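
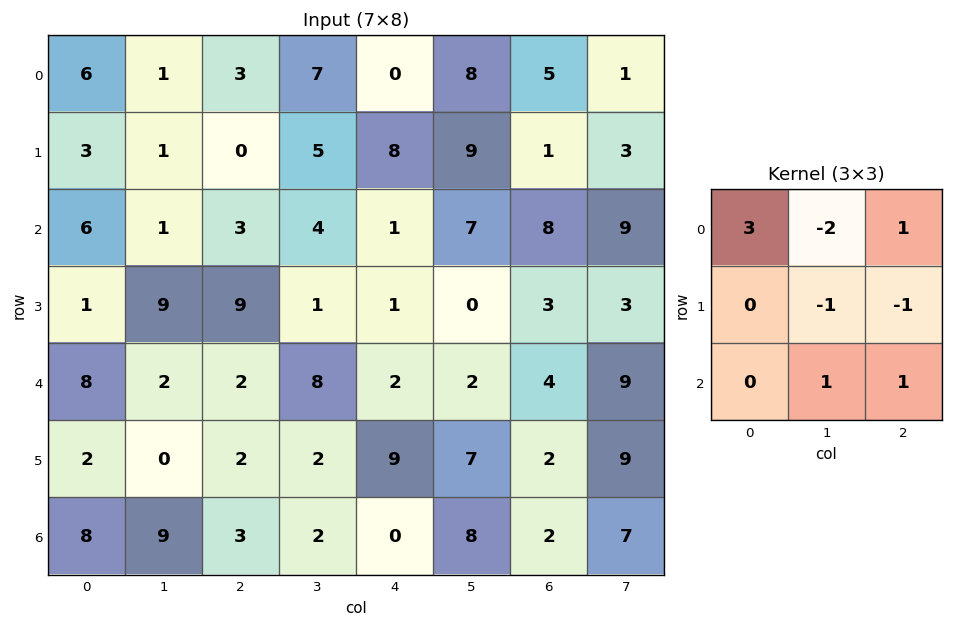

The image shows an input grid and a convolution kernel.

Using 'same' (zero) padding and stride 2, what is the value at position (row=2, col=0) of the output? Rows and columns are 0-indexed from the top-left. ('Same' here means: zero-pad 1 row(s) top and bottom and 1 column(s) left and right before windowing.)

The receptive field on the zero-padded input at this output position is [0 1 9 / 0 8 2 / 0 2 0]. Elementwise product with the kernel and sum: 0·3 + 1·-2 + 9·1 + 8·-1 + 2·-1 + 2·1 + 0·1.

-1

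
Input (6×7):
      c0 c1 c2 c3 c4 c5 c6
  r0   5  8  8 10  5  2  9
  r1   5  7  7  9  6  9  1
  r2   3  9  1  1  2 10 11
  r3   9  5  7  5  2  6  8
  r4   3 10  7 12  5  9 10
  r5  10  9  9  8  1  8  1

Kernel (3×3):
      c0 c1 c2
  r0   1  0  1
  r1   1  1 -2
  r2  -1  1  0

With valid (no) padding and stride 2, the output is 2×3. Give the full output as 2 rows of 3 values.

17 17 35
11 16 9

Output[0,0]: The receptive field on the input at this output position is [5 8 8 / 5 7 7 / 3 9 1]. Elementwise product with the kernel and sum: 5·1 + 8·1 + 5·1 + 7·1 + 7·-2 + 3·-1 + 9·1.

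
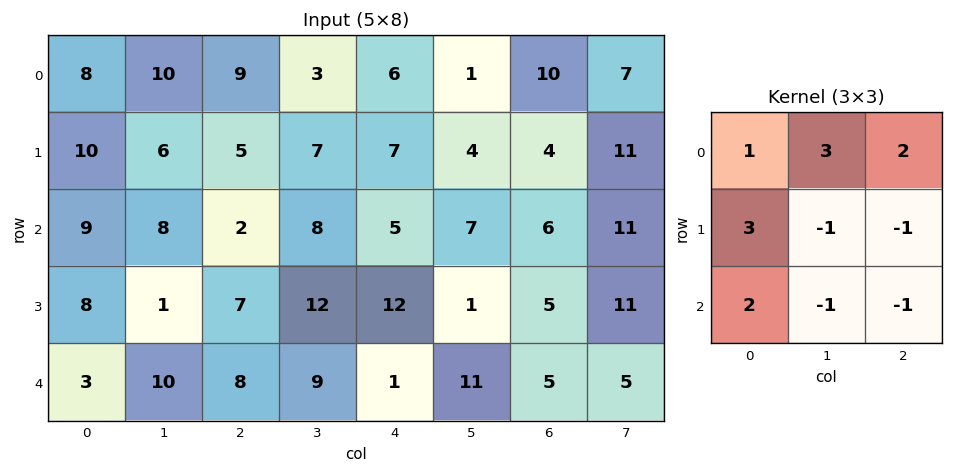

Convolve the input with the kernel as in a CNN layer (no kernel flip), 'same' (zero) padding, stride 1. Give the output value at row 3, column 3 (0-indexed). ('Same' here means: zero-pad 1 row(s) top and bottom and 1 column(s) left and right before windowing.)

The receptive field on the zero-padded input at this output position is [2 8 5 / 7 12 12 / 8 9 1]. Elementwise product with the kernel and sum: 2·1 + 8·3 + 5·2 + 7·3 + 12·-1 + 12·-1 + 8·2 + 9·-1 + 1·-1.

39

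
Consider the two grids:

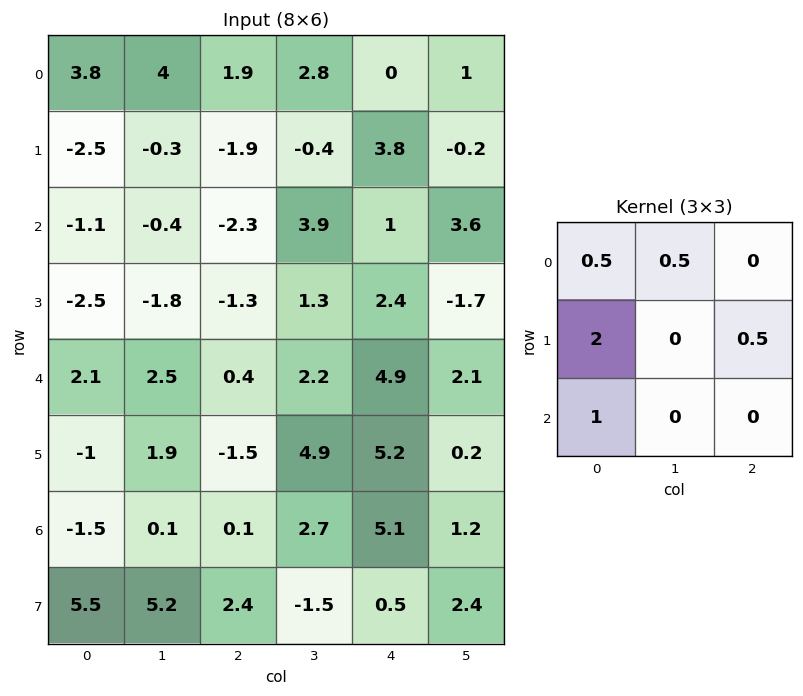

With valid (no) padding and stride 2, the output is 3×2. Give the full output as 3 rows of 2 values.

-3.15 -1.85
-4.3 -0.2
-1.95 1

Output[0,0]: The receptive field on the input at this output position is [3.8 4 1.9 / -2.5 -0.3 -1.9 / -1.1 -0.4 -2.3]. Elementwise product with the kernel and sum: 3.8·0.5 + 4·0.5 + -2.5·2 + -1.9·0.5 + -1.1·1.
Output[0,1]: The receptive field on the input at this output position is [1.9 2.8 0 / -1.9 -0.4 3.8 / -2.3 3.9 1]. Elementwise product with the kernel and sum: 1.9·0.5 + 2.8·0.5 + -1.9·2 + 3.8·0.5 + -2.3·1.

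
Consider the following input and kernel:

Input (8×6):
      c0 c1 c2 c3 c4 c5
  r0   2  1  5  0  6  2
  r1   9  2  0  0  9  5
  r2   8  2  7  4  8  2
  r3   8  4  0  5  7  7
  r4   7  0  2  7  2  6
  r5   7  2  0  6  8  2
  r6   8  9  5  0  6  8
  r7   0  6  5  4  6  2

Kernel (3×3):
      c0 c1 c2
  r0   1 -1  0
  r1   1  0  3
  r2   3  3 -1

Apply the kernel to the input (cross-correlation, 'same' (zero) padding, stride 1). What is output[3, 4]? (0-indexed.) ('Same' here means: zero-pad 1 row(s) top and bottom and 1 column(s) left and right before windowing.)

43

The receptive field on the zero-padded input at this output position is [4 8 2 / 5 7 7 / 7 2 6]. Elementwise product with the kernel and sum: 4·1 + 8·-1 + 5·1 + 7·3 + 7·3 + 2·3 + 6·-1.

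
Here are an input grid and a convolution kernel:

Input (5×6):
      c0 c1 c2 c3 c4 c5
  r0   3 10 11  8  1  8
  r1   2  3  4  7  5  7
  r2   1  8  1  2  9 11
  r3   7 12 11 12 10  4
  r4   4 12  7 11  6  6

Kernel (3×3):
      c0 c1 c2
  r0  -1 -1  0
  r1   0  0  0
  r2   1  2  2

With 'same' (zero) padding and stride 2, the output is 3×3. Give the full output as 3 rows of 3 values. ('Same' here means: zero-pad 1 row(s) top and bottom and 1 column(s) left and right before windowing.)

Output[0,0]: The receptive field on the zero-padded input at this output position is [0 0 0 / 0 3 10 / 0 2 3]. Elementwise product with the kernel and sum: 0·-1 + 0·-1 + 0·1 + 2·2 + 3·2.
Output[0,1]: The receptive field on the zero-padded input at this output position is [0 0 0 / 10 11 8 / 3 4 7]. Elementwise product with the kernel and sum: 0·-1 + 0·-1 + 3·1 + 4·2 + 7·2.

10 25 31
36 51 28
-7 -23 -22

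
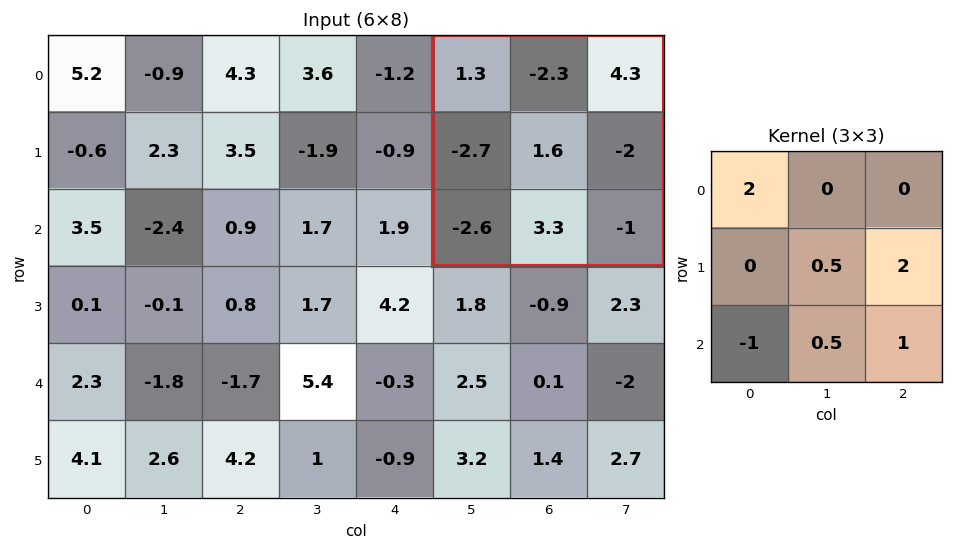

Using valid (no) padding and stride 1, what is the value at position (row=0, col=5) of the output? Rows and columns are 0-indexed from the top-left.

2.65

The receptive field on the input at this output position is [1.3 -2.3 4.3 / -2.7 1.6 -2 / -2.6 3.3 -1]. Elementwise product with the kernel and sum: 1.3·2 + 1.6·0.5 + -2·2 + -2.6·-1 + 3.3·0.5 + -1·1.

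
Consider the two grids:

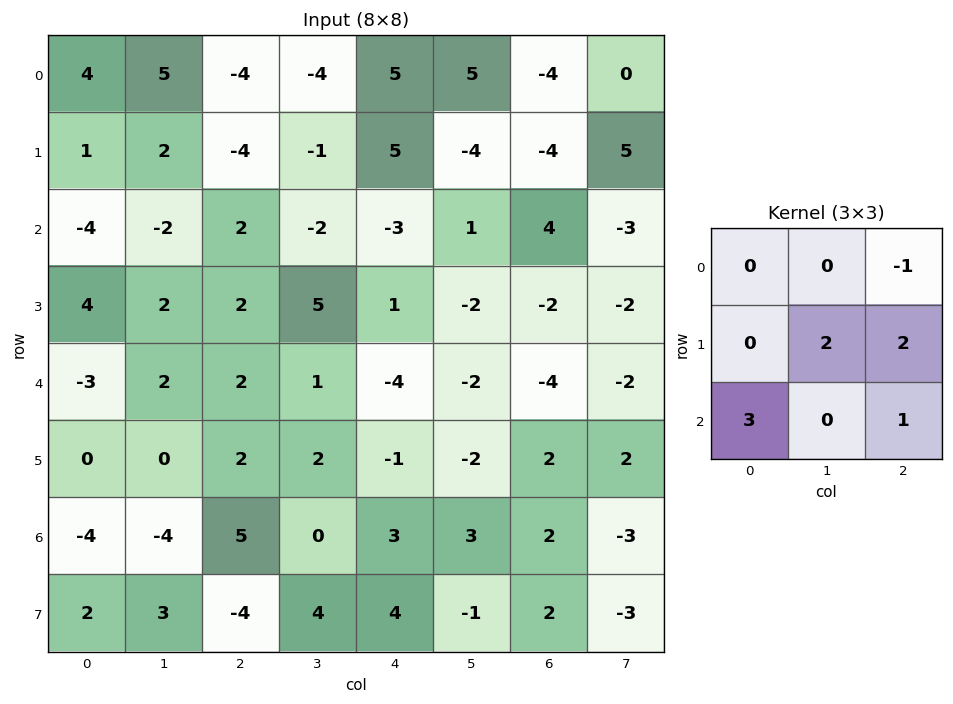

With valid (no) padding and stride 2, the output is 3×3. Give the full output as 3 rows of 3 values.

Output[0,0]: The receptive field on the input at this output position is [4 5 -4 / 1 2 -4 / -4 -2 2]. Elementwise product with the kernel and sum: -4·-1 + 2·2 + -4·2 + -4·3 + 2·1.
Output[0,1]: The receptive field on the input at this output position is [-4 -4 5 / -4 -1 5 / 2 -2 -3]. Elementwise product with the kernel and sum: 5·-1 + -1·2 + 5·2 + 2·3 + -3·1.

-10 6 -17
-1 17 -28
-5 24 15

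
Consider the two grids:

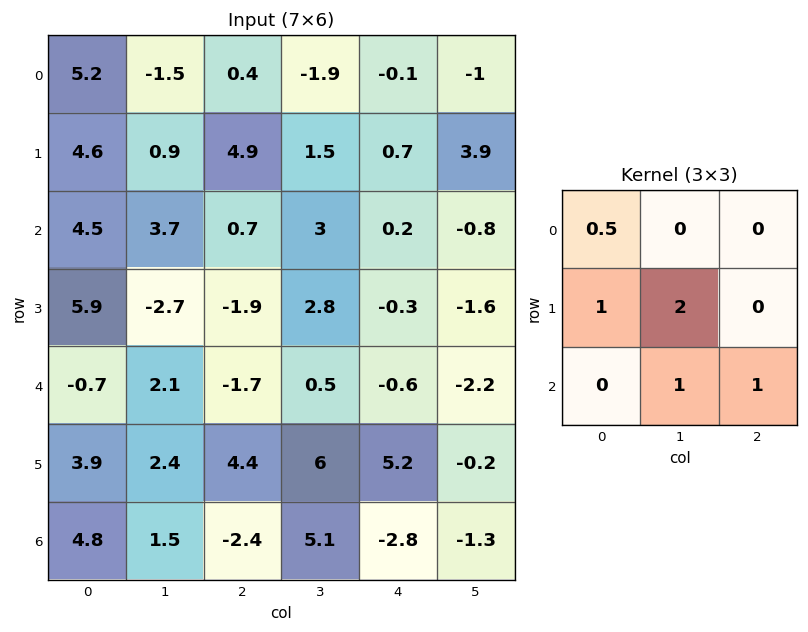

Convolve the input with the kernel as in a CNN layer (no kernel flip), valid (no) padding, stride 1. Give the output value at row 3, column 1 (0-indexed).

7.75

The receptive field on the input at this output position is [-2.7 -1.9 2.8 / 2.1 -1.7 0.5 / 2.4 4.4 6]. Elementwise product with the kernel and sum: -2.7·0.5 + 2.1·1 + -1.7·2 + 4.4·1 + 6·1.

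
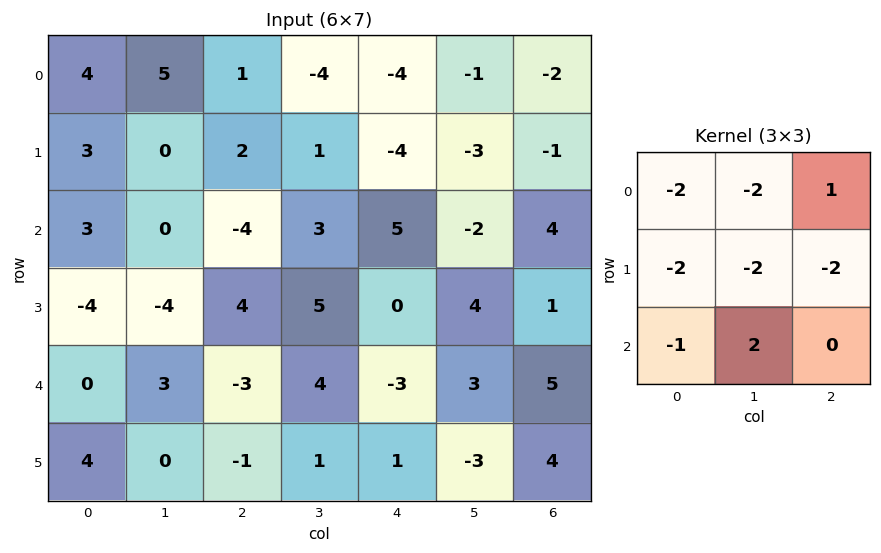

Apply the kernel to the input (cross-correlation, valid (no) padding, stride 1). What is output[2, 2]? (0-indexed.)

The receptive field on the input at this output position is [-4 3 5 / 4 5 0 / -3 4 -3]. Elementwise product with the kernel and sum: -4·-2 + 3·-2 + 5·1 + 4·-2 + 5·-2 + 0·-2 + -3·-1 + 4·2.

0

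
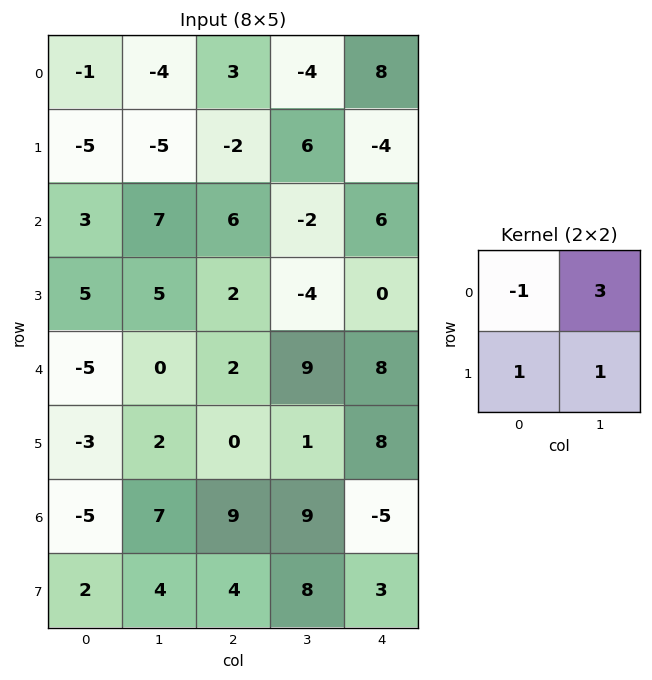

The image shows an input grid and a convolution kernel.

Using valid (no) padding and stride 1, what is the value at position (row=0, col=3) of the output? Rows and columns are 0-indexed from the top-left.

30

The receptive field on the input at this output position is [-4 8 / 6 -4]. Elementwise product with the kernel and sum: -4·-1 + 8·3 + 6·1 + -4·1.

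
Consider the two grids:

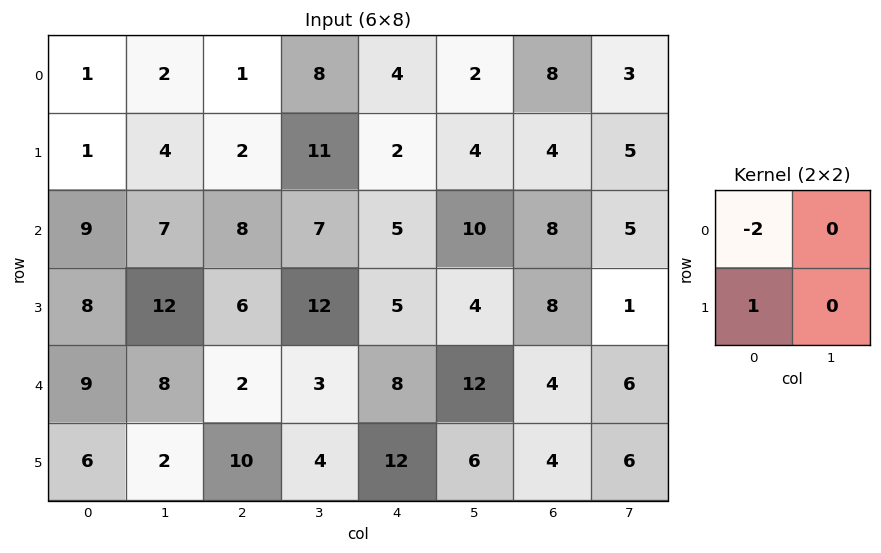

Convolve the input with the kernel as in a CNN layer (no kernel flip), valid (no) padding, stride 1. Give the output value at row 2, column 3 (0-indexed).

The receptive field on the input at this output position is [7 5 / 12 5]. Elementwise product with the kernel and sum: 7·-2 + 12·1.

-2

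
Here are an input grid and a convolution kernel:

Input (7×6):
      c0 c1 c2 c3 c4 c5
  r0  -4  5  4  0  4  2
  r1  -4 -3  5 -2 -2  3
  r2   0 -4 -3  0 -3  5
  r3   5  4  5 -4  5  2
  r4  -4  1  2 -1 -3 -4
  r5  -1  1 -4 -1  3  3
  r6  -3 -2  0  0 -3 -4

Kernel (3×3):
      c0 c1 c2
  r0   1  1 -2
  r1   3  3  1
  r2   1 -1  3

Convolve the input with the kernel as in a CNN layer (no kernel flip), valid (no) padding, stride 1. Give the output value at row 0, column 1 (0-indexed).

The receptive field on the input at this output position is [5 4 0 / -3 5 -2 / -4 -3 0]. Elementwise product with the kernel and sum: 5·1 + 4·1 + 0·-2 + -3·3 + 5·3 + -2·1 + -4·1 + -3·-1 + 0·3.

12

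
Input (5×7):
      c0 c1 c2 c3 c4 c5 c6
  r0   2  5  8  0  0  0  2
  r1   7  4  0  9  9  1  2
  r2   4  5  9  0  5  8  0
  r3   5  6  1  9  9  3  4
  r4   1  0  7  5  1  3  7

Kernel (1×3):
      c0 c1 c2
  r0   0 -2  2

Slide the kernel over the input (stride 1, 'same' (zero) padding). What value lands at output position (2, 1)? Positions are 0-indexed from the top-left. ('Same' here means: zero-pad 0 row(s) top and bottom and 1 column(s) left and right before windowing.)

8

The receptive field on the zero-padded input at this output position is [4 5 9]. Elementwise product with the kernel and sum: 5·-2 + 9·2.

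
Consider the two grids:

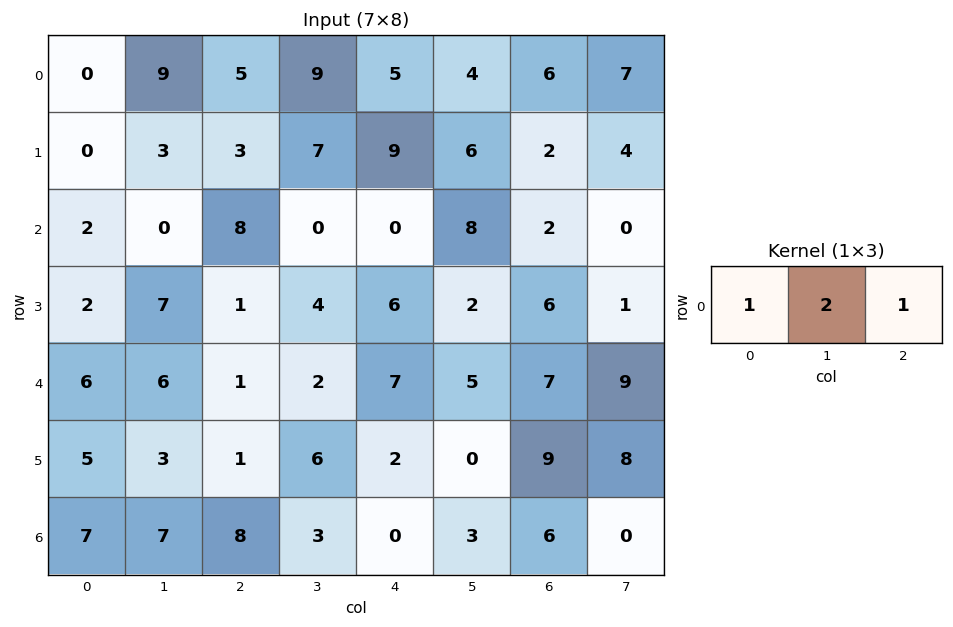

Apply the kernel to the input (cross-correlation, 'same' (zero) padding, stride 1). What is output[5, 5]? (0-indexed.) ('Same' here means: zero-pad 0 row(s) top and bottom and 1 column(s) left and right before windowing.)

11

The receptive field on the zero-padded input at this output position is [2 0 9]. Elementwise product with the kernel and sum: 2·1 + 0·2 + 9·1.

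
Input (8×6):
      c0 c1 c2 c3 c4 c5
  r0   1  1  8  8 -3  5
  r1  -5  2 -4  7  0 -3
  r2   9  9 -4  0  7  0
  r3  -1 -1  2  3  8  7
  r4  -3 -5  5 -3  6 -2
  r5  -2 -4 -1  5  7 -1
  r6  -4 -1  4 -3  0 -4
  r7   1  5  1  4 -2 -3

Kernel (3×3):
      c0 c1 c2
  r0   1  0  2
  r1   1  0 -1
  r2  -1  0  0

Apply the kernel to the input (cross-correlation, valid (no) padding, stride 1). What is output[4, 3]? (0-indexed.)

2

The receptive field on the input at this output position is [-3 6 -2 / 5 7 -1 / -3 0 -4]. Elementwise product with the kernel and sum: -3·1 + -2·2 + 5·1 + -1·-1 + -3·-1.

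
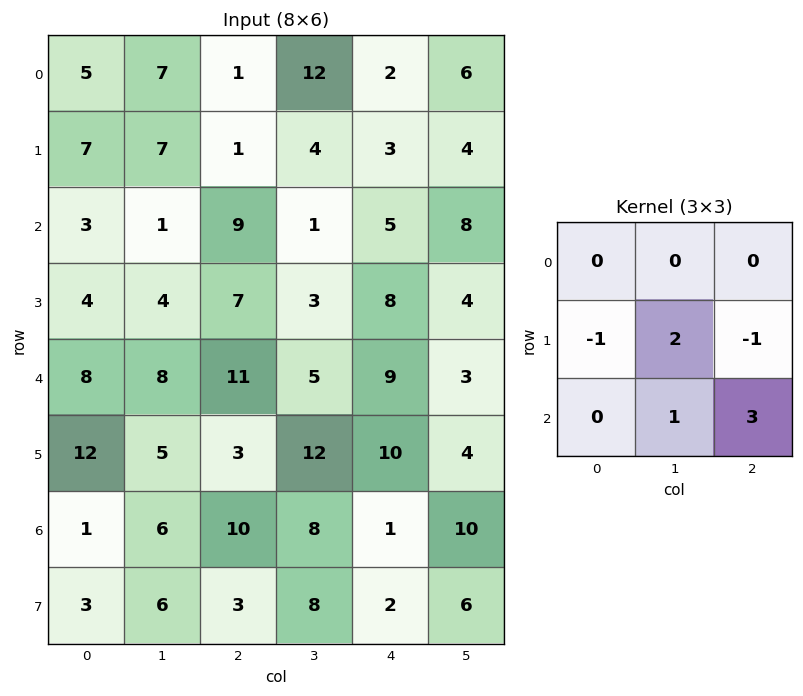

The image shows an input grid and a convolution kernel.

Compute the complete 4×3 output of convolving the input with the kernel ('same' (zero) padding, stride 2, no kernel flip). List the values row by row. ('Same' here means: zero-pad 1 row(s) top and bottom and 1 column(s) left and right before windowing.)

31 -4 1
21 32 21
35 48 32
17 33 4

Output[0,0]: The receptive field on the zero-padded input at this output position is [0 0 0 / 0 5 7 / 0 7 7]. Elementwise product with the kernel and sum: 0·-1 + 5·2 + 7·-1 + 7·1 + 7·3.
Output[0,1]: The receptive field on the zero-padded input at this output position is [0 0 0 / 7 1 12 / 7 1 4]. Elementwise product with the kernel and sum: 7·-1 + 1·2 + 12·-1 + 1·1 + 4·3.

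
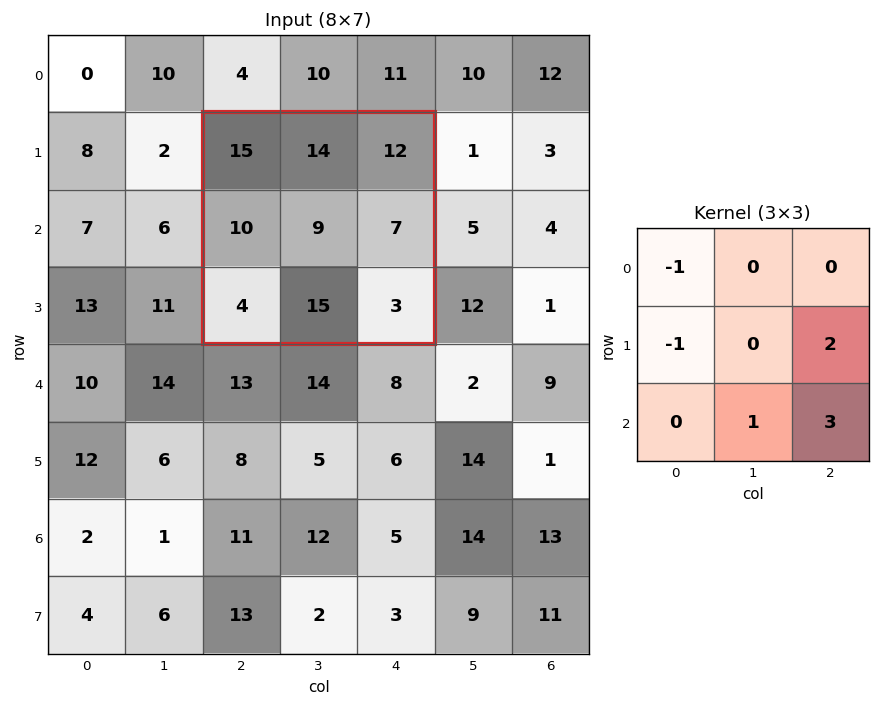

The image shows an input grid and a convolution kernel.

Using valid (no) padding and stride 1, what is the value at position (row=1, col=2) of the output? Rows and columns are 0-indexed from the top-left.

13

The receptive field on the input at this output position is [15 14 12 / 10 9 7 / 4 15 3]. Elementwise product with the kernel and sum: 15·-1 + 10·-1 + 7·2 + 15·1 + 3·3.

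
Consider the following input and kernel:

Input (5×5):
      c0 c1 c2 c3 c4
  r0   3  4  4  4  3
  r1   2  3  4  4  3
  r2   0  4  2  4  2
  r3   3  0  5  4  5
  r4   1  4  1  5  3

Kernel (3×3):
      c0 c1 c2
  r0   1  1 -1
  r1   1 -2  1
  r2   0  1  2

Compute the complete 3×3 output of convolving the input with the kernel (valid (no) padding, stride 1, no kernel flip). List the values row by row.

11 13 12
5 20 15
16 7 17

Output[0,0]: The receptive field on the input at this output position is [3 4 4 / 2 3 4 / 0 4 2]. Elementwise product with the kernel and sum: 3·1 + 4·1 + 4·-1 + 2·1 + 3·-2 + 4·1 + 4·1 + 2·2.
Output[0,1]: The receptive field on the input at this output position is [4 4 4 / 3 4 4 / 4 2 4]. Elementwise product with the kernel and sum: 4·1 + 4·1 + 4·-1 + 3·1 + 4·-2 + 4·1 + 2·1 + 4·2.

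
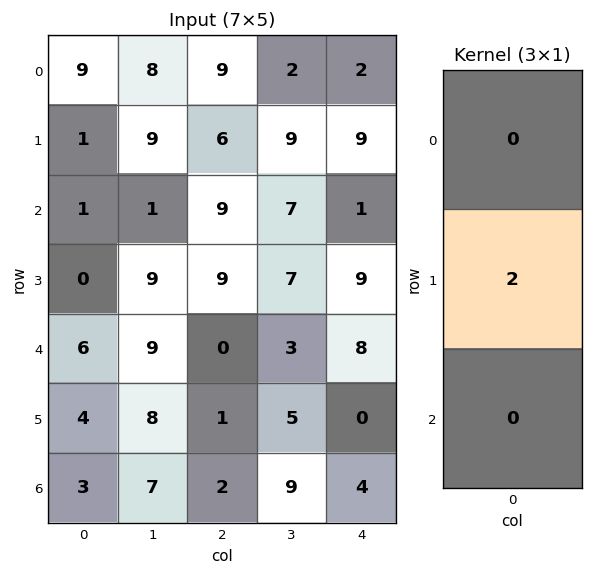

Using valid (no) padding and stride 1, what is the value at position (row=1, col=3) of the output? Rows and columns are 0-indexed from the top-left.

14

The receptive field on the input at this output position is [9 / 7 / 7]. Elementwise product with the kernel and sum: 7·2.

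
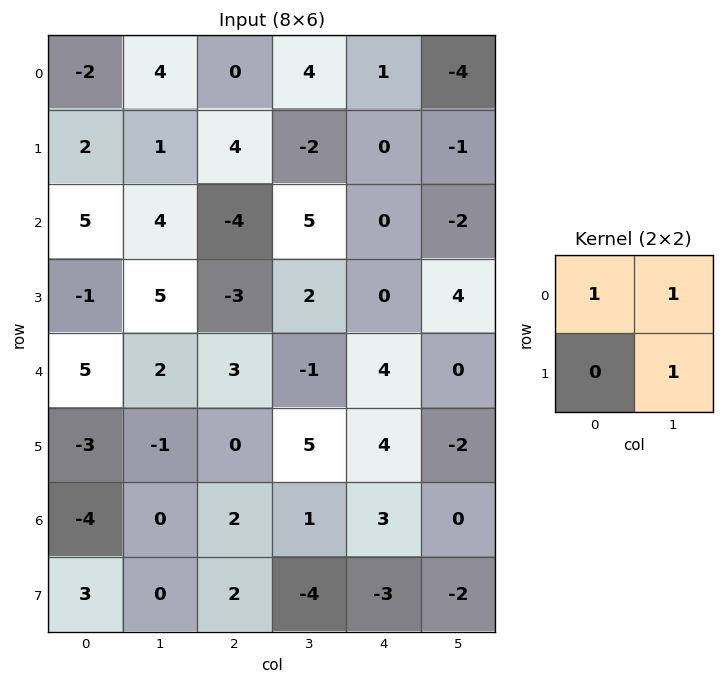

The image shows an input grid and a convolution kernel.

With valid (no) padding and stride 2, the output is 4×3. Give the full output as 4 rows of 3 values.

Output[0,0]: The receptive field on the input at this output position is [-2 4 / 2 1]. Elementwise product with the kernel and sum: -2·1 + 4·1 + 1·1.
Output[0,1]: The receptive field on the input at this output position is [0 4 / 4 -2]. Elementwise product with the kernel and sum: 0·1 + 4·1 + -2·1.

3 2 -4
14 3 2
6 7 2
-4 -1 1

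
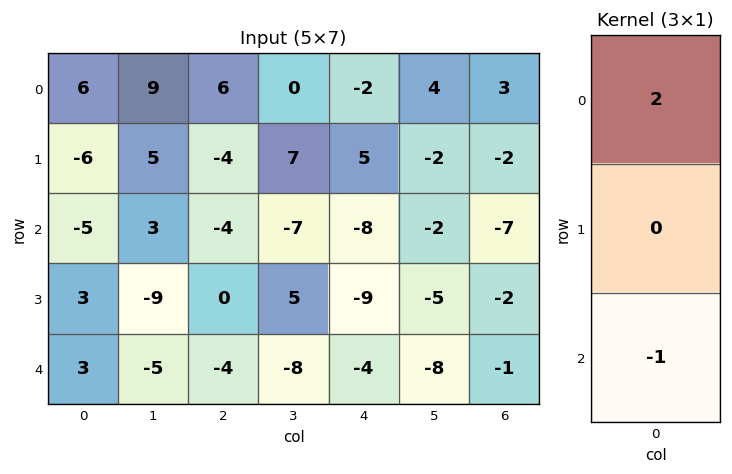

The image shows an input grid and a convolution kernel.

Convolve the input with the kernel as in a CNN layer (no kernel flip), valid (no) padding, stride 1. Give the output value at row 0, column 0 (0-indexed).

The receptive field on the input at this output position is [6 / -6 / -5]. Elementwise product with the kernel and sum: 6·2 + -5·-1.

17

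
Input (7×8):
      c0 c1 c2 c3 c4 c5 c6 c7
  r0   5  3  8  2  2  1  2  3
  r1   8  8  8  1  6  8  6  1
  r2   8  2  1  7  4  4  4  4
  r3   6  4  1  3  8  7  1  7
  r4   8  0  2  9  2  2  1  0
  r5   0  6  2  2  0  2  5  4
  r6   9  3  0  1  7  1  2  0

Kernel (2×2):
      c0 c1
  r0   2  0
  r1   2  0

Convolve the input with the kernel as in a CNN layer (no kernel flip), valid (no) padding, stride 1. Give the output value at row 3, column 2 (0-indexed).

6

The receptive field on the input at this output position is [1 3 / 2 9]. Elementwise product with the kernel and sum: 1·2 + 2·2.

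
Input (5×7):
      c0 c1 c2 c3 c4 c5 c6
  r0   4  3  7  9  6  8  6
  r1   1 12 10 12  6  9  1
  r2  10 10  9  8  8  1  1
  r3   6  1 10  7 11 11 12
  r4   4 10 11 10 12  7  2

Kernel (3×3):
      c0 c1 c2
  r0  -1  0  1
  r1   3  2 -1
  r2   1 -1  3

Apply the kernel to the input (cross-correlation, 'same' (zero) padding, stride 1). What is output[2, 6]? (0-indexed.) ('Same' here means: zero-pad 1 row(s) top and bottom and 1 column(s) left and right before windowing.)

-5

The receptive field on the zero-padded input at this output position is [9 1 0 / 1 1 0 / 11 12 0]. Elementwise product with the kernel and sum: 9·-1 + 0·1 + 1·3 + 1·2 + 0·-1 + 11·1 + 12·-1 + 0·3.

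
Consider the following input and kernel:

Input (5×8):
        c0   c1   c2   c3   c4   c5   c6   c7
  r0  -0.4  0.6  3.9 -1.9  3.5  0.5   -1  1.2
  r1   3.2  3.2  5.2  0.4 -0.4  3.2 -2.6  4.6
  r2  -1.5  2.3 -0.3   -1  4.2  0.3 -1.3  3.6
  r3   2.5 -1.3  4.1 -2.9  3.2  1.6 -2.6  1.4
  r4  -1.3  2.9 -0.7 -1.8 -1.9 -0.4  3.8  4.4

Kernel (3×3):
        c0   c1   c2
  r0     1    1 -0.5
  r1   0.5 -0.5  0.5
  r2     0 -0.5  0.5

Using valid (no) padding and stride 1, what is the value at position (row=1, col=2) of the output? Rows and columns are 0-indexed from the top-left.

11.3

The receptive field on the input at this output position is [5.2 0.4 -0.4 / -0.3 -1 4.2 / 4.1 -2.9 3.2]. Elementwise product with the kernel and sum: 5.2·1 + 0.4·1 + -0.4·-0.5 + -0.3·0.5 + -1·-0.5 + 4.2·0.5 + -2.9·-0.5 + 3.2·0.5.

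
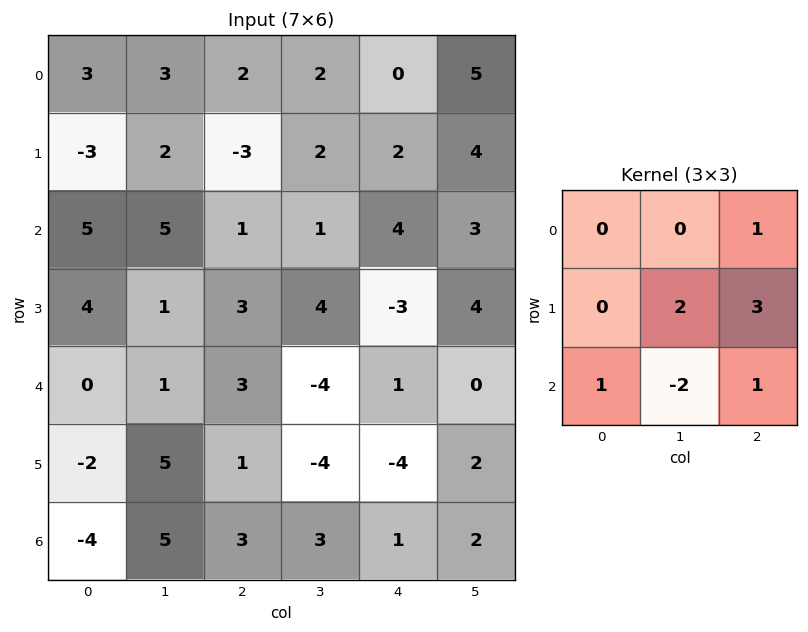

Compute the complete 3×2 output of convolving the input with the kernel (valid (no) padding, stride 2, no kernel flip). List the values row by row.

Output[0,0]: The receptive field on the input at this output position is [3 3 2 / -3 2 -3 / 5 5 1]. Elementwise product with the kernel and sum: 2·1 + 2·2 + -3·3 + 5·1 + 5·-2 + 1·1.

-7 13
13 15
5 -21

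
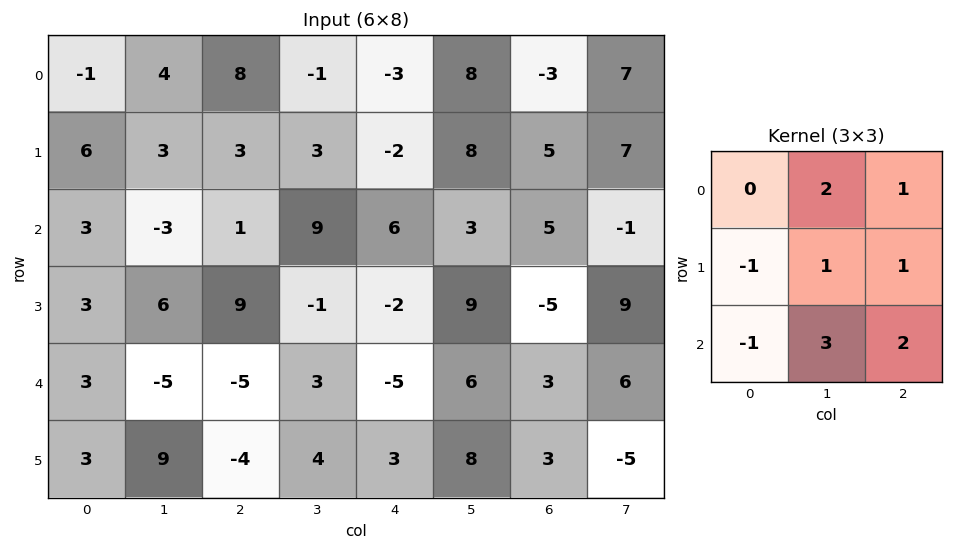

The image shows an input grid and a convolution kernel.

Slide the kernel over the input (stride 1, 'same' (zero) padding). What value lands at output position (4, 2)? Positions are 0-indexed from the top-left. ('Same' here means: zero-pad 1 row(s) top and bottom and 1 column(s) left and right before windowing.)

7

The receptive field on the zero-padded input at this output position is [6 9 -1 / -5 -5 3 / 9 -4 4]. Elementwise product with the kernel and sum: 9·2 + -1·1 + -5·-1 + -5·1 + 3·1 + 9·-1 + -4·3 + 4·2.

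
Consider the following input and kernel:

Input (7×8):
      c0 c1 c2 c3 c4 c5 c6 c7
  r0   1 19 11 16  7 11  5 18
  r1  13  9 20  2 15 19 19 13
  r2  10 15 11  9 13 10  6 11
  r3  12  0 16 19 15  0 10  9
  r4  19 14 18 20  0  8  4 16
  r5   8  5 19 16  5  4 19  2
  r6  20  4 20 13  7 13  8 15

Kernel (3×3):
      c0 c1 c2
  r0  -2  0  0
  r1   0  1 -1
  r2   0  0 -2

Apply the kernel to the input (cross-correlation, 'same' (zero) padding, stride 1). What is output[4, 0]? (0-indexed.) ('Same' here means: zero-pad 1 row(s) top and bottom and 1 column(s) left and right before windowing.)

-5

The receptive field on the zero-padded input at this output position is [0 12 0 / 0 19 14 / 0 8 5]. Elementwise product with the kernel and sum: 0·-2 + 19·1 + 14·-1 + 5·-2.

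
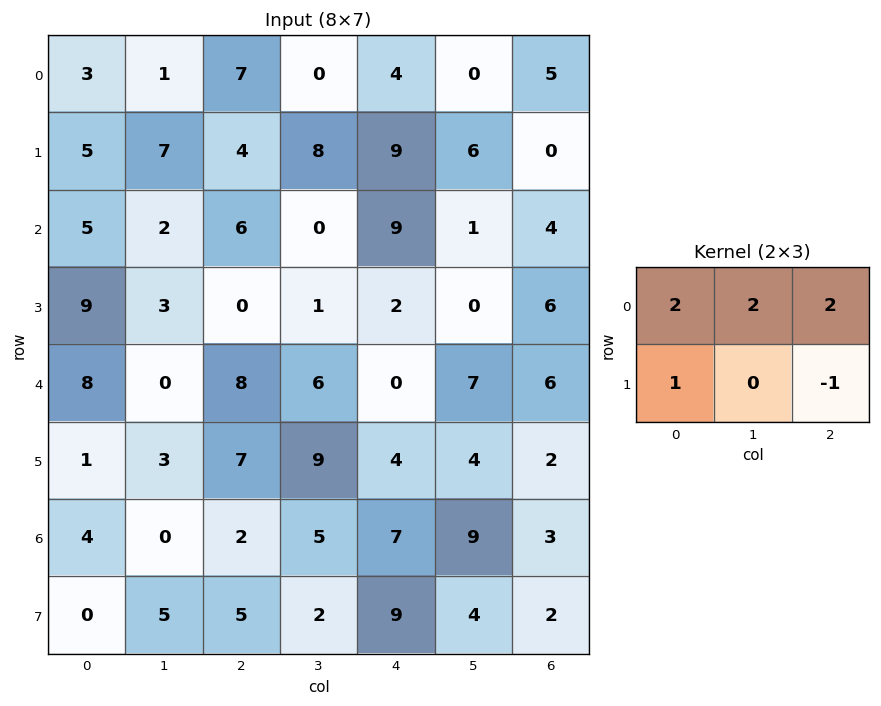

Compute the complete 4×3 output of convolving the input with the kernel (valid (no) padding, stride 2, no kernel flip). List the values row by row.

Output[0,0]: The receptive field on the input at this output position is [3 1 7 / 5 7 4]. Elementwise product with the kernel and sum: 3·2 + 1·2 + 7·2 + 5·1 + 4·-1.
Output[0,1]: The receptive field on the input at this output position is [7 0 4 / 4 8 9]. Elementwise product with the kernel and sum: 7·2 + 0·2 + 4·2 + 4·1 + 9·-1.

23 17 27
35 28 24
26 31 28
7 24 45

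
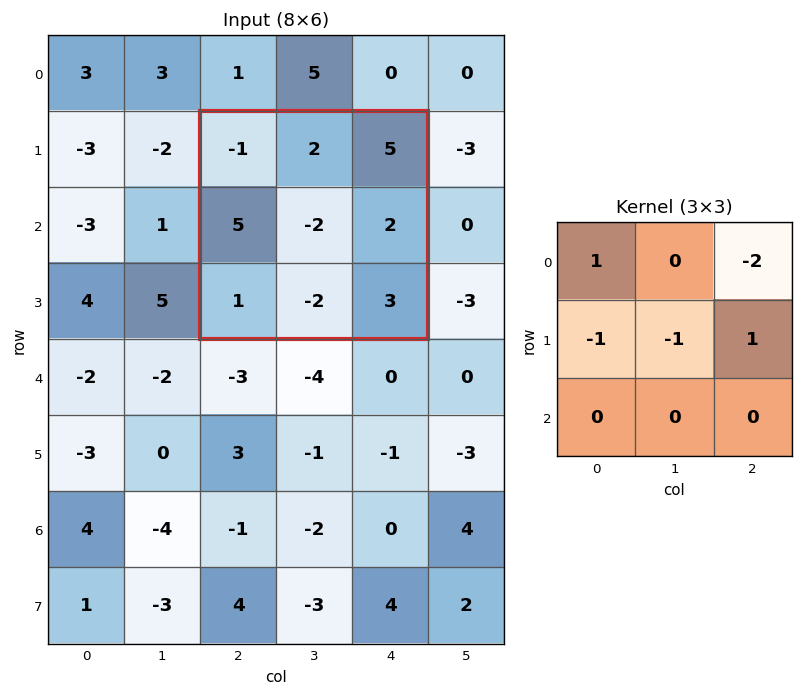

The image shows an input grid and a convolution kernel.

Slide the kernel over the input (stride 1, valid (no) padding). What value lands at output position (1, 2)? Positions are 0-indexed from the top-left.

-12

The receptive field on the input at this output position is [-1 2 5 / 5 -2 2 / 1 -2 3]. Elementwise product with the kernel and sum: -1·1 + 5·-2 + 5·-1 + -2·-1 + 2·1.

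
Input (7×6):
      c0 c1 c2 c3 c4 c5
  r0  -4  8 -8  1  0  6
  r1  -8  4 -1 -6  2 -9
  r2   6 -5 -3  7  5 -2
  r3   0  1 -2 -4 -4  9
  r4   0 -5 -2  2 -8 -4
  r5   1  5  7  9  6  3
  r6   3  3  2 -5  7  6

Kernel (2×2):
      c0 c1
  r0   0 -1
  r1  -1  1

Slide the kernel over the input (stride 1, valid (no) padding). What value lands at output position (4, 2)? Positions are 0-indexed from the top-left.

0

The receptive field on the input at this output position is [-2 2 / 7 9]. Elementwise product with the kernel and sum: 2·-1 + 7·-1 + 9·1.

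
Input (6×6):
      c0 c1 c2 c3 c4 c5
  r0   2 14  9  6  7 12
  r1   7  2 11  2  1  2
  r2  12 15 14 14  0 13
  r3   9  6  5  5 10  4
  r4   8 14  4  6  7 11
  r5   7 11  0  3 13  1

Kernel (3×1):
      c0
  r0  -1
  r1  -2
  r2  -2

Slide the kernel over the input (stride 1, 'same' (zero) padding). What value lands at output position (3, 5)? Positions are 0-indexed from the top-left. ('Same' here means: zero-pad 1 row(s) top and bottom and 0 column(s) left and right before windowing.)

The receptive field on the zero-padded input at this output position is [13 / 4 / 11]. Elementwise product with the kernel and sum: 13·-1 + 4·-2 + 11·-2.

-43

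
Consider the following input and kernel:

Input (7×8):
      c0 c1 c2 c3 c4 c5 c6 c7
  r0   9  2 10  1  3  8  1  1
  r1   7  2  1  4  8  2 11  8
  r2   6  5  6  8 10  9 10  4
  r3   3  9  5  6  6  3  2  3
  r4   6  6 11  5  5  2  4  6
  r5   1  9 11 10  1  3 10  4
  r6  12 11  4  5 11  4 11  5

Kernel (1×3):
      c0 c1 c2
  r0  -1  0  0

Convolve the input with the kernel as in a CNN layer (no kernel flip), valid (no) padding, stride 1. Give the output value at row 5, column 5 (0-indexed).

The receptive field on the input at this output position is [3 10 4]. Elementwise product with the kernel and sum: 3·-1.

-3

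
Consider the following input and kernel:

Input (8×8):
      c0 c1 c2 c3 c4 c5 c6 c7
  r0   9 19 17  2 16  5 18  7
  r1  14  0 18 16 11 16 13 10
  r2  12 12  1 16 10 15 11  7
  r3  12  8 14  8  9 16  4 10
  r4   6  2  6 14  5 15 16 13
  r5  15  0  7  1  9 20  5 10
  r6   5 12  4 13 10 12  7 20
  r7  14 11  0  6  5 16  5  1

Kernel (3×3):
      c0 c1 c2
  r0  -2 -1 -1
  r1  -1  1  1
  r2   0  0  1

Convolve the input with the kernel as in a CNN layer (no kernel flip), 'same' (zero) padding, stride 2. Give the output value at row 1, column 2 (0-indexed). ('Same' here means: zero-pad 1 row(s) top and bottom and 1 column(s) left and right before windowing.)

-34

The receptive field on the zero-padded input at this output position is [16 11 16 / 16 10 15 / 8 9 16]. Elementwise product with the kernel and sum: 16·-2 + 11·-1 + 16·-1 + 16·-1 + 10·1 + 15·1 + 16·1.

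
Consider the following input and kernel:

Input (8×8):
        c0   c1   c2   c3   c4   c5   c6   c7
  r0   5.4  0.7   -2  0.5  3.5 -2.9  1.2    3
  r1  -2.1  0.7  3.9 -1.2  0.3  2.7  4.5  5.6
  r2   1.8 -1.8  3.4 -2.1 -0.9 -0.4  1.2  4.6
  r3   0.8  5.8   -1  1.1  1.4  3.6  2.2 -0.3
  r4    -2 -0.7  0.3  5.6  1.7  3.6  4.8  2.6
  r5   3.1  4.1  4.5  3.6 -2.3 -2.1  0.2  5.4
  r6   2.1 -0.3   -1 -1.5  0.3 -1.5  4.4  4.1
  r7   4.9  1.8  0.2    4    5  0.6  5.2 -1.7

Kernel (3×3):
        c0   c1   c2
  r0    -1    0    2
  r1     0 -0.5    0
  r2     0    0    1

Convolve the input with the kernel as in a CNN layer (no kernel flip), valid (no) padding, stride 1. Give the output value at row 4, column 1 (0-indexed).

The receptive field on the input at this output position is [-0.7 0.3 5.6 / 4.1 4.5 3.6 / -0.3 -1 -1.5]. Elementwise product with the kernel and sum: -0.7·-1 + 5.6·2 + 4.5·-0.5 + -1.5·1.

8.15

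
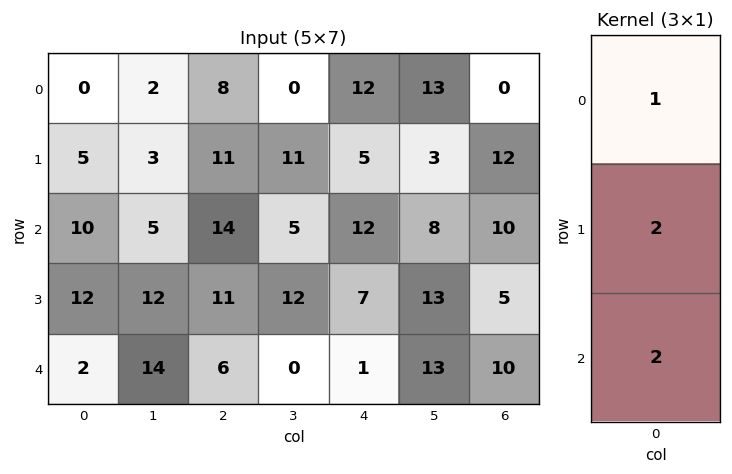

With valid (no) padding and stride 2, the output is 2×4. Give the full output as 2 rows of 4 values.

Output[0,0]: The receptive field on the input at this output position is [0 / 5 / 10]. Elementwise product with the kernel and sum: 0·1 + 5·2 + 10·2.
Output[0,1]: The receptive field on the input at this output position is [8 / 11 / 14]. Elementwise product with the kernel and sum: 8·1 + 11·2 + 14·2.

30 58 46 44
38 48 28 40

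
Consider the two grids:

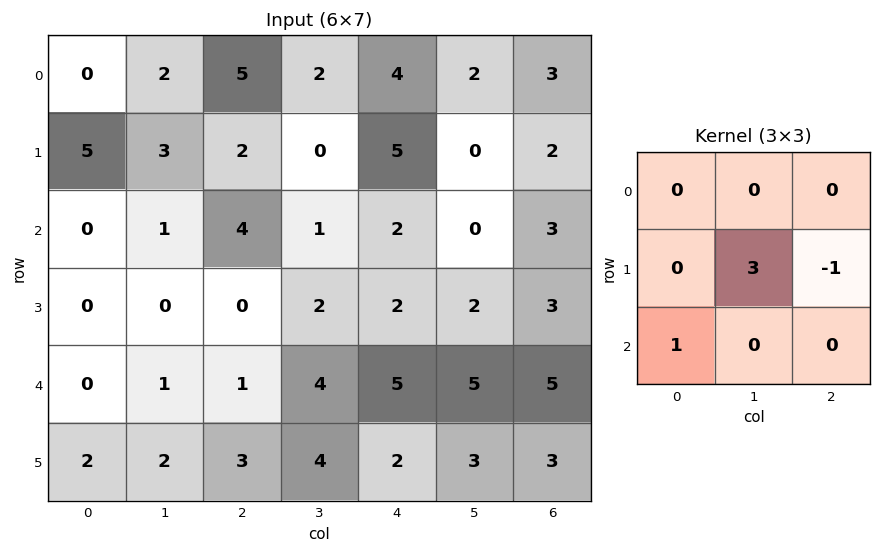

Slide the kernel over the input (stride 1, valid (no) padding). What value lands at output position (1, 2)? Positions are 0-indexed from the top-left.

The receptive field on the input at this output position is [2 0 5 / 4 1 2 / 0 2 2]. Elementwise product with the kernel and sum: 1·3 + 2·-1 + 0·1.

1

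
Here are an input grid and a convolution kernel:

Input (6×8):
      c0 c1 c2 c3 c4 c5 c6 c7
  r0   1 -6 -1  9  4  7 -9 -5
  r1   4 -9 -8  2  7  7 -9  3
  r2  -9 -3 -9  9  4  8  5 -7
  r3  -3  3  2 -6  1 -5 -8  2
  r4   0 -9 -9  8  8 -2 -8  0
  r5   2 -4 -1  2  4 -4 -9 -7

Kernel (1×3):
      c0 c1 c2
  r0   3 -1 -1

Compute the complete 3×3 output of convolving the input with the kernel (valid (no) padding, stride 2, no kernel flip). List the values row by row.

10 -16 14
-15 -40 -1
18 -43 34

Output[0,0]: The receptive field on the input at this output position is [1 -6 -1]. Elementwise product with the kernel and sum: 1·3 + -6·-1 + -1·-1.
Output[0,1]: The receptive field on the input at this output position is [-1 9 4]. Elementwise product with the kernel and sum: -1·3 + 9·-1 + 4·-1.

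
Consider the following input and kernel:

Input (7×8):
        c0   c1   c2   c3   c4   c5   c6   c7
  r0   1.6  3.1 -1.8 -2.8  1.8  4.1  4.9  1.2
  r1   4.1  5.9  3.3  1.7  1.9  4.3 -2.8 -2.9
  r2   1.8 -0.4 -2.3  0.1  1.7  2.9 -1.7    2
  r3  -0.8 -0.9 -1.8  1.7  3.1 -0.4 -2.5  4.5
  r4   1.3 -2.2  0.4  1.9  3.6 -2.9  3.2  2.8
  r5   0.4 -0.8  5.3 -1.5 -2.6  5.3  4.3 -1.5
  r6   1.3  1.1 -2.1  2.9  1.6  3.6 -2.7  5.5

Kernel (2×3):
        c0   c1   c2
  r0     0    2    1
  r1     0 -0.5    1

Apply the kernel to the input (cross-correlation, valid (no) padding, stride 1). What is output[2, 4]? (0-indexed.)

The receptive field on the input at this output position is [1.7 2.9 -1.7 / 3.1 -0.4 -2.5]. Elementwise product with the kernel and sum: 2.9·2 + -1.7·1 + -0.4·-0.5 + -2.5·1.

1.8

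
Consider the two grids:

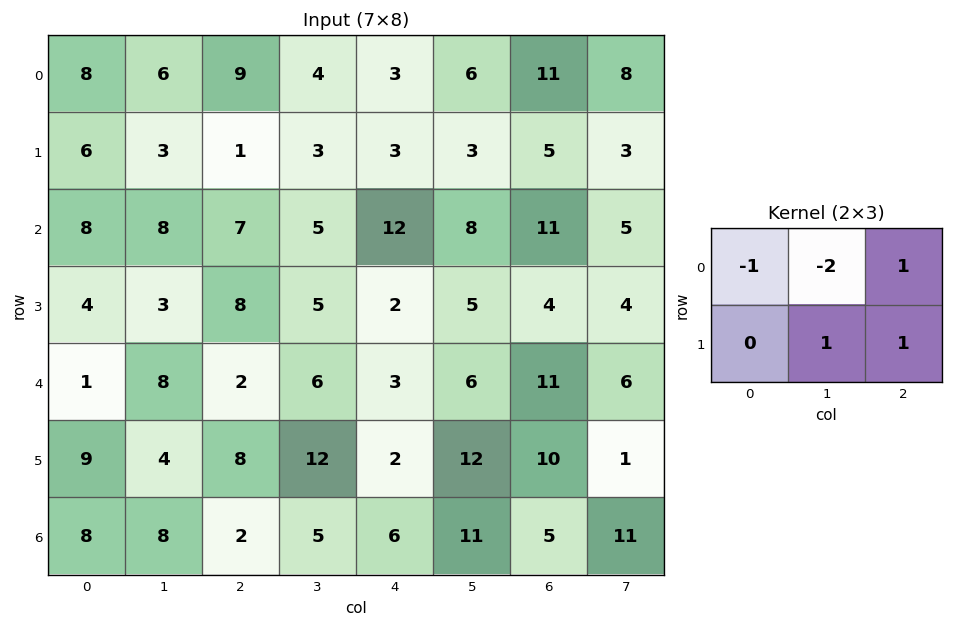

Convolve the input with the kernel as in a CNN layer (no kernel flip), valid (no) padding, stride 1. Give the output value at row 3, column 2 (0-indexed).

-7

The receptive field on the input at this output position is [8 5 2 / 2 6 3]. Elementwise product with the kernel and sum: 8·-1 + 5·-2 + 2·1 + 6·1 + 3·1.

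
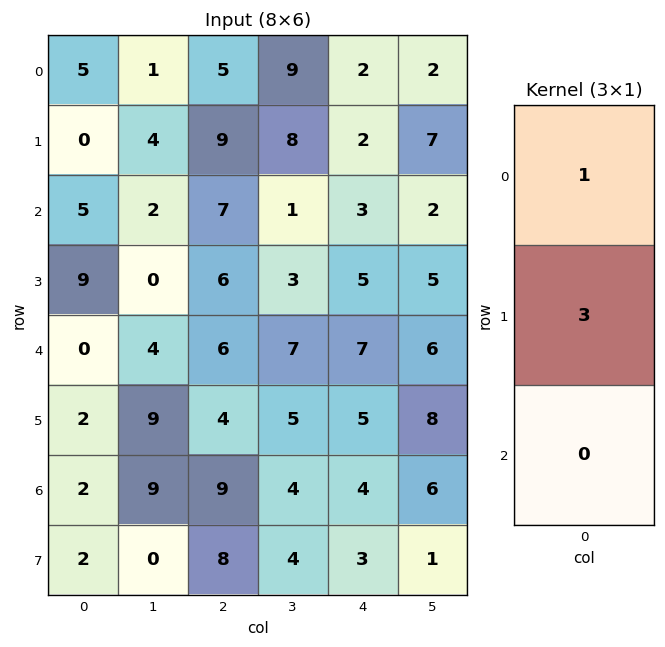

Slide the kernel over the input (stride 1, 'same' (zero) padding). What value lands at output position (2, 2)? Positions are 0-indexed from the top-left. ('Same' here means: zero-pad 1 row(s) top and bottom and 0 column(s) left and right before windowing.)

30

The receptive field on the zero-padded input at this output position is [9 / 7 / 6]. Elementwise product with the kernel and sum: 9·1 + 7·3.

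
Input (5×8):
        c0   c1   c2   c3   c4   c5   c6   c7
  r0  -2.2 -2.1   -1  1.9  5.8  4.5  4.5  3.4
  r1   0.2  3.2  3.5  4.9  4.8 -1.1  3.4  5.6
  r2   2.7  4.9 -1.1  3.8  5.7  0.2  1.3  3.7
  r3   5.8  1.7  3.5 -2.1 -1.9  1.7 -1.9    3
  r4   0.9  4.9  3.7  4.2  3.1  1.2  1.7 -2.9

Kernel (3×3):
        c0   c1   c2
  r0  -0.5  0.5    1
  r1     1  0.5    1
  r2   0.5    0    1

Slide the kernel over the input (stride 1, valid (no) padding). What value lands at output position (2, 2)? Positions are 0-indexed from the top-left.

13.65

The receptive field on the input at this output position is [-1.1 3.8 5.7 / 3.5 -2.1 -1.9 / 3.7 4.2 3.1]. Elementwise product with the kernel and sum: -1.1·-0.5 + 3.8·0.5 + 5.7·1 + 3.5·1 + -2.1·0.5 + -1.9·1 + 3.7·0.5 + 3.1·1.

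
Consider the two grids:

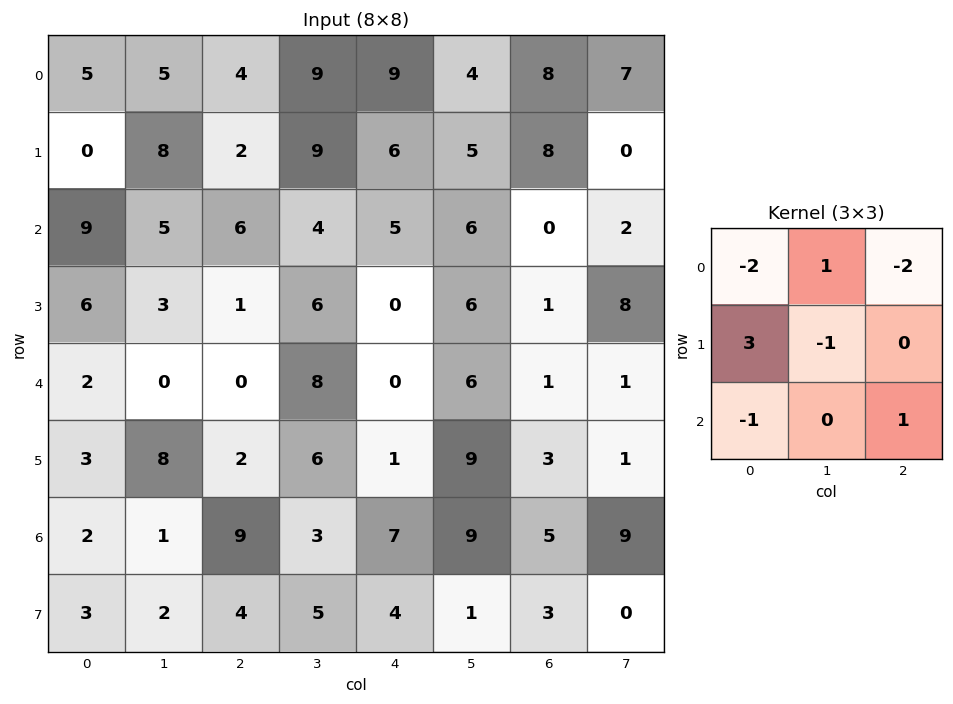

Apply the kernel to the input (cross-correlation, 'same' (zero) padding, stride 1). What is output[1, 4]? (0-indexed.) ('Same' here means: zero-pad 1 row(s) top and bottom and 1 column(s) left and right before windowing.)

The receptive field on the zero-padded input at this output position is [9 9 4 / 9 6 5 / 4 5 6]. Elementwise product with the kernel and sum: 9·-2 + 9·1 + 4·-2 + 9·3 + 6·-1 + 4·-1 + 6·1.

6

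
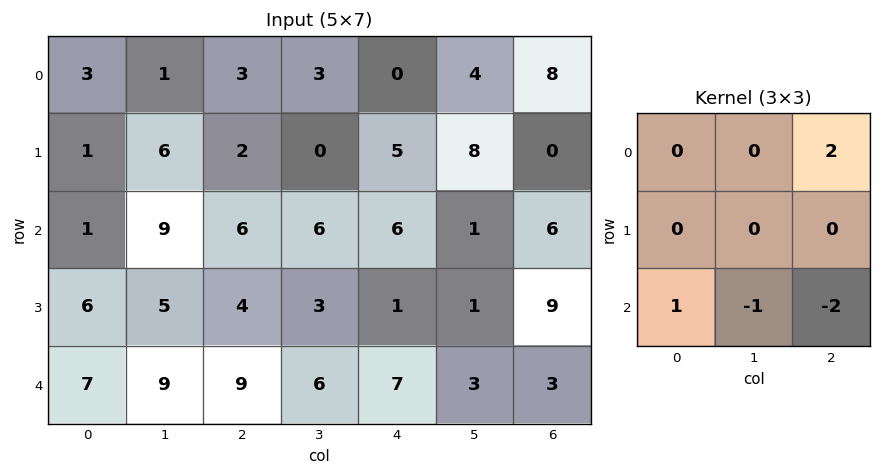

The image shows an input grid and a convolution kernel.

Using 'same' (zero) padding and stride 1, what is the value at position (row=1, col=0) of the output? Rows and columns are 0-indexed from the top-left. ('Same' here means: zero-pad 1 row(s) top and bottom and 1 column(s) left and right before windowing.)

-17

The receptive field on the zero-padded input at this output position is [0 3 1 / 0 1 6 / 0 1 9]. Elementwise product with the kernel and sum: 1·2 + 0·1 + 1·-1 + 9·-2.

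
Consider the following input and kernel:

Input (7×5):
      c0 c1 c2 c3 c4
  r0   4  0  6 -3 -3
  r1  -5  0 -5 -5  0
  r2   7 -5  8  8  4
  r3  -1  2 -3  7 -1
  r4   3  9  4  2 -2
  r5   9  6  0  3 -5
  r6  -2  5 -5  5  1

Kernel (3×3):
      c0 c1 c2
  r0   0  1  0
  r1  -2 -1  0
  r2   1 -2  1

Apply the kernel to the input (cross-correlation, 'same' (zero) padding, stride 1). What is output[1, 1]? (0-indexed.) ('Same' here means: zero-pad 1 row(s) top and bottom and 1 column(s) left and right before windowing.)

The receptive field on the zero-padded input at this output position is [4 0 6 / -5 0 -5 / 7 -5 8]. Elementwise product with the kernel and sum: 0·1 + -5·-2 + 0·-1 + 7·1 + -5·-2 + 8·1.

35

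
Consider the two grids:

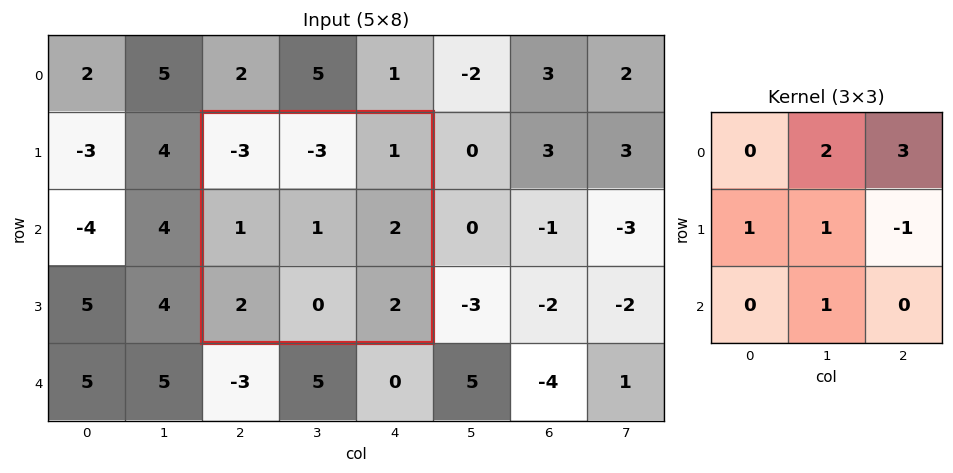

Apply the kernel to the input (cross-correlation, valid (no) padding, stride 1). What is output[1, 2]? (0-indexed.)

-3

The receptive field on the input at this output position is [-3 -3 1 / 1 1 2 / 2 0 2]. Elementwise product with the kernel and sum: -3·2 + 1·3 + 1·1 + 1·1 + 2·-1 + 0·1.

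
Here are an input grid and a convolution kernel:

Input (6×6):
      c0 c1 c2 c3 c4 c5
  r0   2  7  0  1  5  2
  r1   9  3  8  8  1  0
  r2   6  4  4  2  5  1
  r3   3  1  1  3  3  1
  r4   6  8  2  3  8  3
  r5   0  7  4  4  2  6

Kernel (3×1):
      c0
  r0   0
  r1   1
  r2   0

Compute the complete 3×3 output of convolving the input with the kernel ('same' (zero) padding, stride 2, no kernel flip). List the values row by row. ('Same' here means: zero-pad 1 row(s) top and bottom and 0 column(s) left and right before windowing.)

2 0 5
6 4 5
6 2 8

Output[0,0]: The receptive field on the zero-padded input at this output position is [0 / 2 / 9]. Elementwise product with the kernel and sum: 2·1.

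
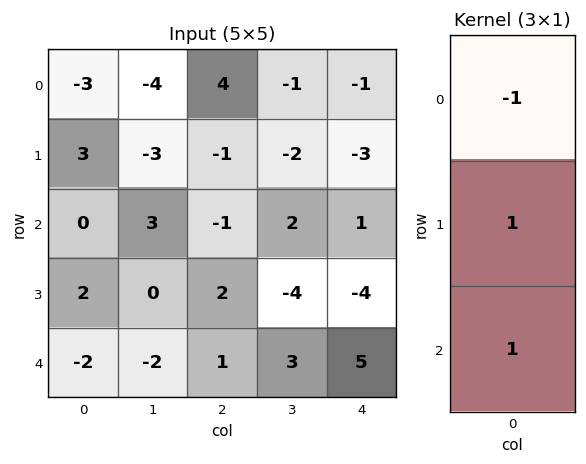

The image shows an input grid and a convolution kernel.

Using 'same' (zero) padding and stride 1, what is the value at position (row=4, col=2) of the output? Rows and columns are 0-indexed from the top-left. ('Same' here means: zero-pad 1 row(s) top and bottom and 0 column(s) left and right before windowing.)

The receptive field on the zero-padded input at this output position is [2 / 1 / 0]. Elementwise product with the kernel and sum: 2·-1 + 1·1 + 0·1.

-1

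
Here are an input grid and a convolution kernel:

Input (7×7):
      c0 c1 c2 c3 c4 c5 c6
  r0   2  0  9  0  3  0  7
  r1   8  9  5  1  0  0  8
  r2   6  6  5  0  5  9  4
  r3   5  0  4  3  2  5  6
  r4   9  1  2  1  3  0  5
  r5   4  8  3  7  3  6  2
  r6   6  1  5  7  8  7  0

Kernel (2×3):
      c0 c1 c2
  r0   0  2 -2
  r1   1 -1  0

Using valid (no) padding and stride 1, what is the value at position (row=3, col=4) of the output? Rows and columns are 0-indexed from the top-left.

The receptive field on the input at this output position is [2 5 6 / 3 0 5]. Elementwise product with the kernel and sum: 5·2 + 6·-2 + 3·1 + 0·-1.

1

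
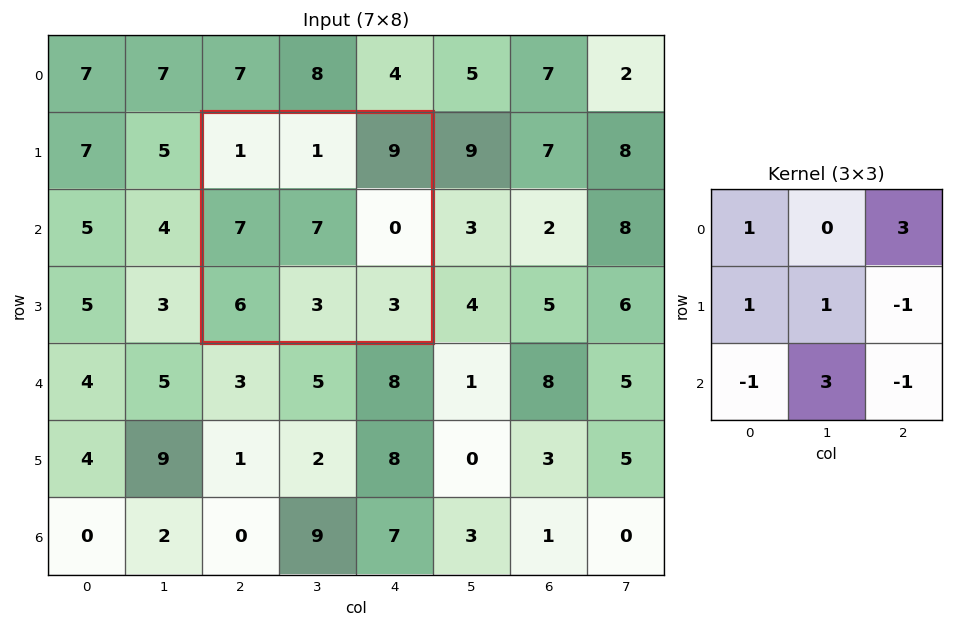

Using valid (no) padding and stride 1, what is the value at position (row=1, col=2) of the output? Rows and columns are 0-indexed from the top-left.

The receptive field on the input at this output position is [1 1 9 / 7 7 0 / 6 3 3]. Elementwise product with the kernel and sum: 1·1 + 9·3 + 7·1 + 7·1 + 0·-1 + 6·-1 + 3·3 + 3·-1.

42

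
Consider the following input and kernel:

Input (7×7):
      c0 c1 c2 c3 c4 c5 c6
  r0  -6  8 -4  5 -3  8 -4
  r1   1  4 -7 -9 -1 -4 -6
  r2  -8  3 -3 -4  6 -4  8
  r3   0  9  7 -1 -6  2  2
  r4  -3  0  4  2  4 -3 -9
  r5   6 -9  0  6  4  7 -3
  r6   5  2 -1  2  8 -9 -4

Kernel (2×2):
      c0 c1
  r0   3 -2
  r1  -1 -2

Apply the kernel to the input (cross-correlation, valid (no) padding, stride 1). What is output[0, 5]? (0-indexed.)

The receptive field on the input at this output position is [8 -4 / -4 -6]. Elementwise product with the kernel and sum: 8·3 + -4·-2 + -4·-1 + -6·-2.

48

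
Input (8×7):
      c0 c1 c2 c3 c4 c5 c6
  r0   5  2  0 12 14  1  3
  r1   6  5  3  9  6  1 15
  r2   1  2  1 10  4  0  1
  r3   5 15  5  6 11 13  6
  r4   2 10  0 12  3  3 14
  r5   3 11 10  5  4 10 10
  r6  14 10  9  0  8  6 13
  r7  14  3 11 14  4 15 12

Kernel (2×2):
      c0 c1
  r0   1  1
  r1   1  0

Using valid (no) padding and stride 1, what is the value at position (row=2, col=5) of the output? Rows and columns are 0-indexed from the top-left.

14

The receptive field on the input at this output position is [0 1 / 13 6]. Elementwise product with the kernel and sum: 0·1 + 1·1 + 13·1.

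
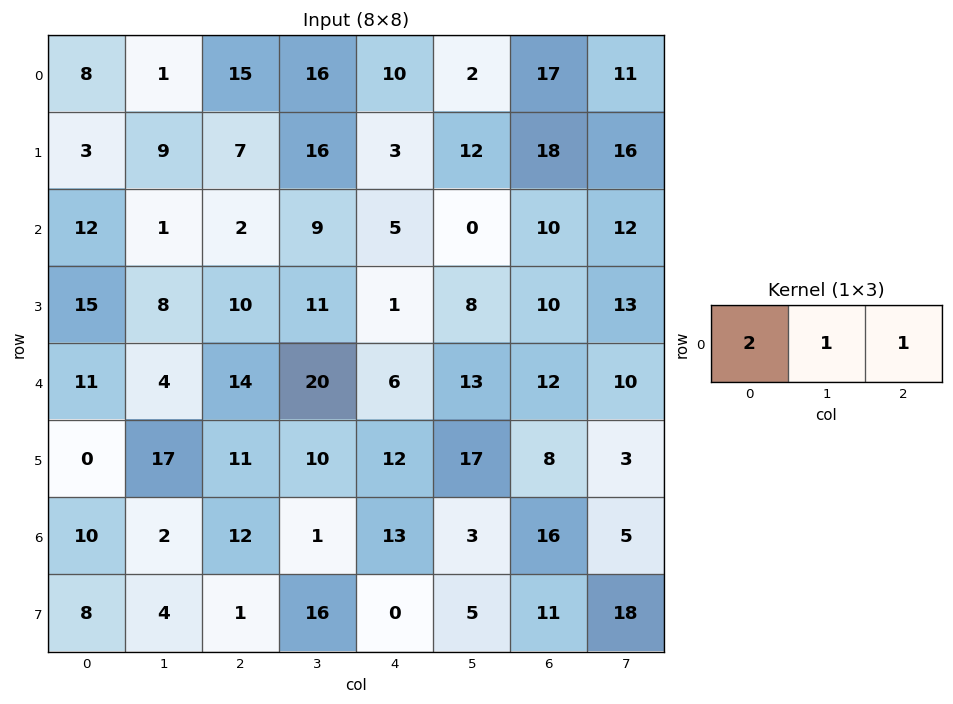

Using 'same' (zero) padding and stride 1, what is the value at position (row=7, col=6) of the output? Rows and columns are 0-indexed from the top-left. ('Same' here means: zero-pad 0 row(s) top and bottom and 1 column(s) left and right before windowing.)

39

The receptive field on the zero-padded input at this output position is [5 11 18]. Elementwise product with the kernel and sum: 5·2 + 11·1 + 18·1.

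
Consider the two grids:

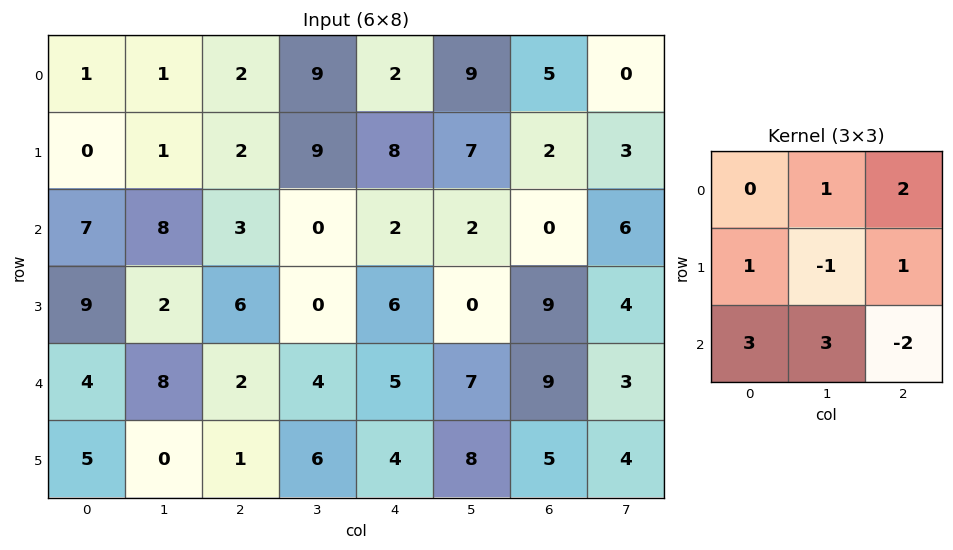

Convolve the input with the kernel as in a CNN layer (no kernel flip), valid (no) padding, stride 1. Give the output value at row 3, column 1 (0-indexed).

7

The receptive field on the input at this output position is [2 6 0 / 8 2 4 / 0 1 6]. Elementwise product with the kernel and sum: 6·1 + 0·2 + 8·1 + 2·-1 + 4·1 + 0·3 + 1·3 + 6·-2.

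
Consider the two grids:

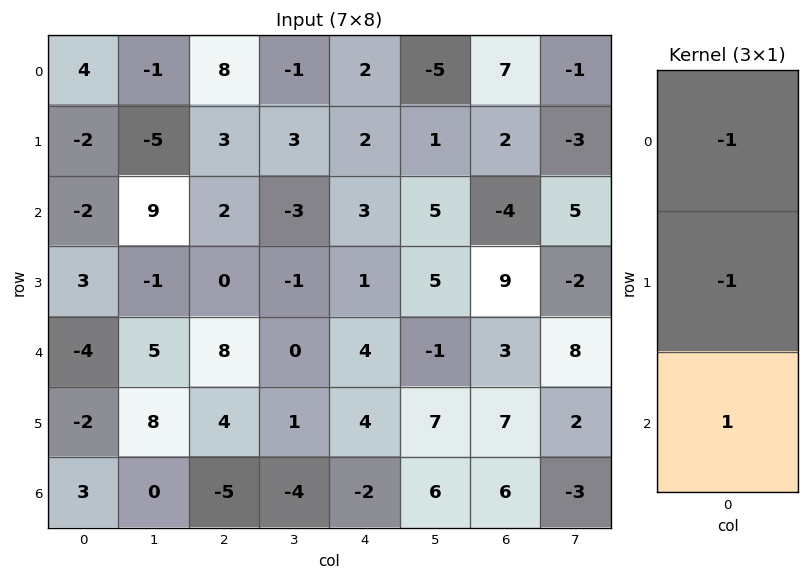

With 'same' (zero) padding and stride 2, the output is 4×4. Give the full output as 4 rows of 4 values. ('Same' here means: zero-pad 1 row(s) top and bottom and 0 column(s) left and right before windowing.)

Output[0,0]: The receptive field on the zero-padded input at this output position is [0 / 4 / -2]. Elementwise product with the kernel and sum: 0·-1 + 4·-1 + -2·1.
Output[0,1]: The receptive field on the zero-padded input at this output position is [0 / 8 / 3]. Elementwise product with the kernel and sum: 0·-1 + 8·-1 + 3·1.

-6 -5 0 -5
7 -5 -4 11
-1 -4 -1 -5
-1 1 -2 -13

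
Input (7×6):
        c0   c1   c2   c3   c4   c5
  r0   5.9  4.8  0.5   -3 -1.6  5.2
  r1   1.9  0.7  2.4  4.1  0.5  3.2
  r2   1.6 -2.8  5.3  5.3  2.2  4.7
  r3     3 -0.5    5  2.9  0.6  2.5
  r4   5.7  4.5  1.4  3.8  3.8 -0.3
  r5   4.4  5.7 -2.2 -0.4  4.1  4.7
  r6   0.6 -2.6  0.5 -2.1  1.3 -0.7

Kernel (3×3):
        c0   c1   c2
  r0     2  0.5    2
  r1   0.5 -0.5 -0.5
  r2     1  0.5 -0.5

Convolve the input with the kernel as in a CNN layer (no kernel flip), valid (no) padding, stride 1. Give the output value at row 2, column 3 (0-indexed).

The receptive field on the input at this output position is [5.3 2.2 4.7 / 2.9 0.6 2.5 / 3.8 3.8 -0.3]. Elementwise product with the kernel and sum: 5.3·2 + 2.2·0.5 + 4.7·2 + 2.9·0.5 + 0.6·-0.5 + 2.5·-0.5 + 3.8·1 + 3.8·0.5 + -0.3·-0.5.

26.85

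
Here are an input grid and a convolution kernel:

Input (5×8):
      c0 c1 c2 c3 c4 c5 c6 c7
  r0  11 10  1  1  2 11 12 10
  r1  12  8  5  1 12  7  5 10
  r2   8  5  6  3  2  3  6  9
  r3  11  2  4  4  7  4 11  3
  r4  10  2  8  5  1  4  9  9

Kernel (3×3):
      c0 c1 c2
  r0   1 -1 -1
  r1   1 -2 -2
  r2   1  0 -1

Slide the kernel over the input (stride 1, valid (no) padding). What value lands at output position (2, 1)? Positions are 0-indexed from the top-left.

The receptive field on the input at this output position is [5 6 3 / 2 4 4 / 2 8 5]. Elementwise product with the kernel and sum: 5·1 + 6·-1 + 3·-1 + 2·1 + 4·-2 + 4·-2 + 2·1 + 5·-1.

-21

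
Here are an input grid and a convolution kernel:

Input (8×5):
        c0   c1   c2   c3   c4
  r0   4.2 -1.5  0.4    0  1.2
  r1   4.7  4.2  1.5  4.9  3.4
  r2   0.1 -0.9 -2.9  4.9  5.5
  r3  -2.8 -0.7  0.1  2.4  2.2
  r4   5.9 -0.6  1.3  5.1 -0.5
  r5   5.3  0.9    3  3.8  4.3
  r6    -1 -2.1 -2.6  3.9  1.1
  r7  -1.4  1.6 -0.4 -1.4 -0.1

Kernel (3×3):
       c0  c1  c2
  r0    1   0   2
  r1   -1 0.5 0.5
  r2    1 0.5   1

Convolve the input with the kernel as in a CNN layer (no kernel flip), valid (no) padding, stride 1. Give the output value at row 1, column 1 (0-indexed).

17.65

The receptive field on the input at this output position is [4.2 1.5 4.9 / -0.9 -2.9 4.9 / -0.7 0.1 2.4]. Elementwise product with the kernel and sum: 4.2·1 + 4.9·2 + -0.9·-1 + -2.9·0.5 + 4.9·0.5 + -0.7·1 + 0.1·0.5 + 2.4·1.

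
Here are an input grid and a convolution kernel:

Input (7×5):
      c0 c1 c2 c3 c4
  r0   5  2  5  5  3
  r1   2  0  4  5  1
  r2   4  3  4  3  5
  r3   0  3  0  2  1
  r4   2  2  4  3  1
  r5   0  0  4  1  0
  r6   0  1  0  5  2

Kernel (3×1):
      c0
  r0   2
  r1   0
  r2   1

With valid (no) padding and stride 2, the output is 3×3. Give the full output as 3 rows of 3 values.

Output[0,0]: The receptive field on the input at this output position is [5 / 2 / 4]. Elementwise product with the kernel and sum: 5·2 + 4·1.
Output[0,1]: The receptive field on the input at this output position is [5 / 4 / 4]. Elementwise product with the kernel and sum: 5·2 + 4·1.

14 14 11
10 12 11
4 8 4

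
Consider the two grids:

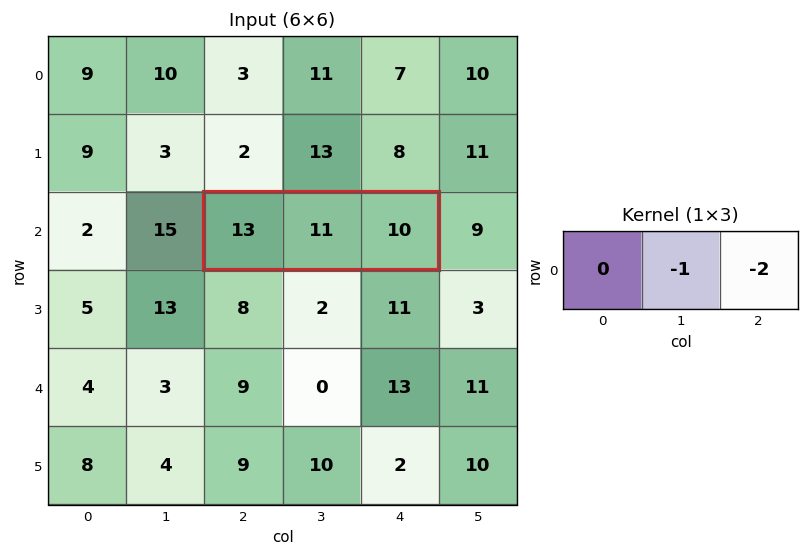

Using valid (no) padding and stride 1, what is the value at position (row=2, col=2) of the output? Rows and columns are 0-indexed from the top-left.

The receptive field on the input at this output position is [13 11 10]. Elementwise product with the kernel and sum: 11·-1 + 10·-2.

-31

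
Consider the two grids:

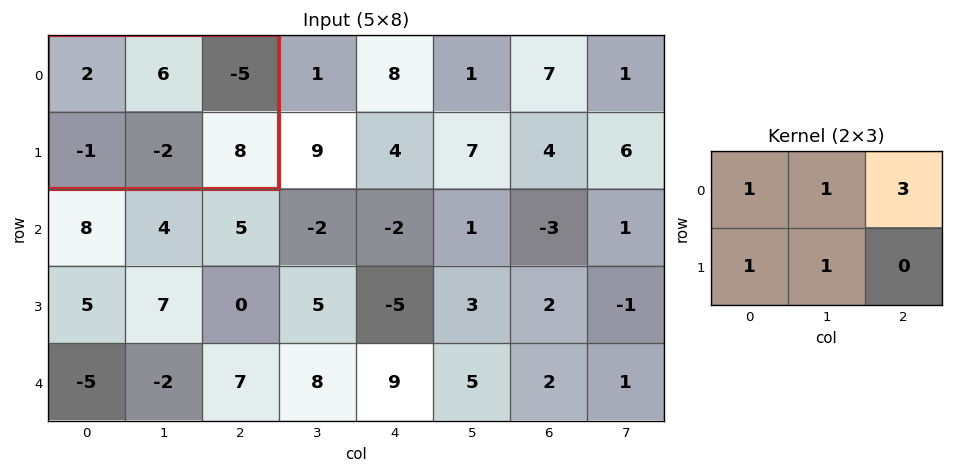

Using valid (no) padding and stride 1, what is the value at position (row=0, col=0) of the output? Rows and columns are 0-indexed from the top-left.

The receptive field on the input at this output position is [2 6 -5 / -1 -2 8]. Elementwise product with the kernel and sum: 2·1 + 6·1 + -5·3 + -1·1 + -2·1.

-10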